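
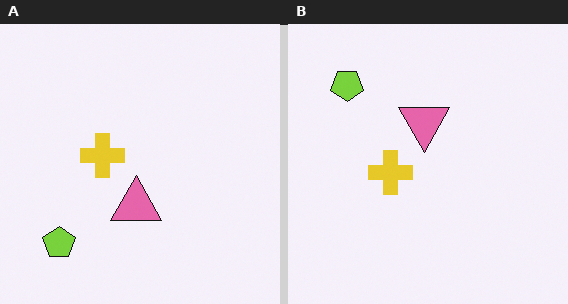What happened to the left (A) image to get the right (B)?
It was flipped vertically (top ↔ bottom).

The lime pentagon is in the bottom-left of the left (A) image and the top-left of the right (B) — shapes on opposite sides of the horizontal midline have swapped in a mirror flip.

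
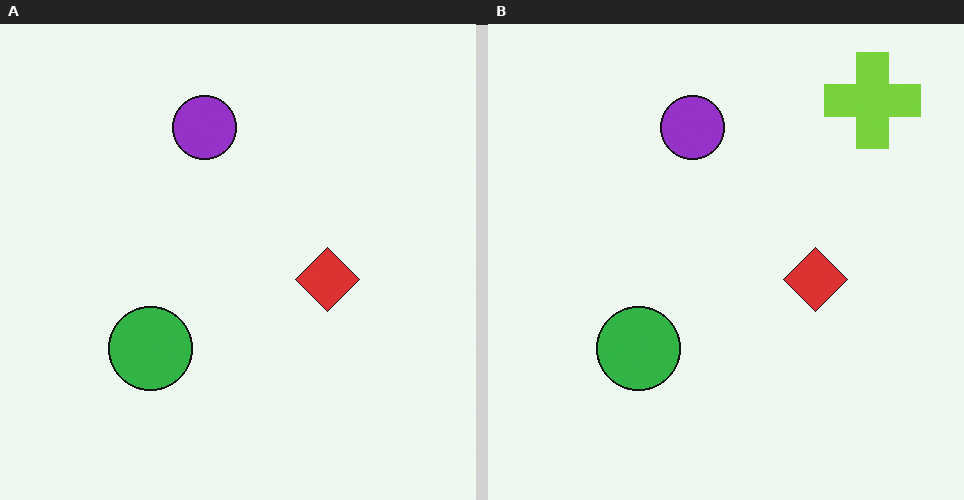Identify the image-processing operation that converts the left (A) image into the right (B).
The image was overlaid with an additional lime cross.

A lime cross appears in the right (B) image that is absent from the left (A).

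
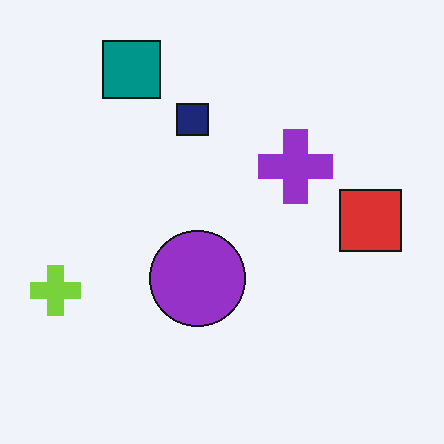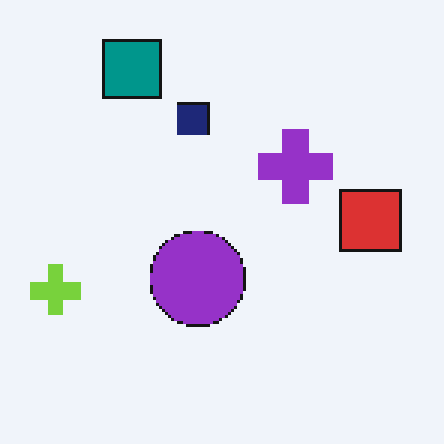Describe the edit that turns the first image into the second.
This is the original image lightly pixelated (a mild mosaic effect).

Shapes are reduced to large square blocks; fine edges and outlines are lost — a downscale-then-upscale (mosaic) effect.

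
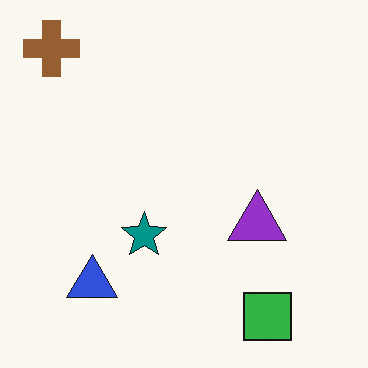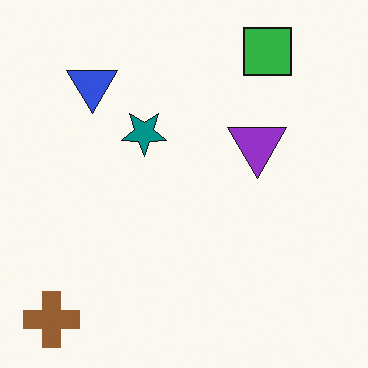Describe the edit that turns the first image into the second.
Flipped vertically (top ↔ bottom).

The brown cross is in the top-left of the first image and the bottom-left of the second — shapes on opposite sides of the horizontal midline have swapped in a mirror flip.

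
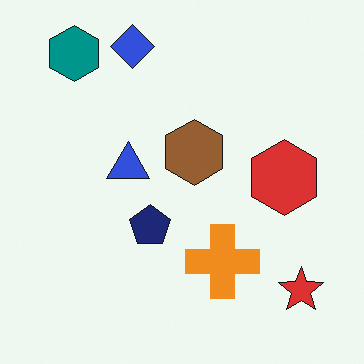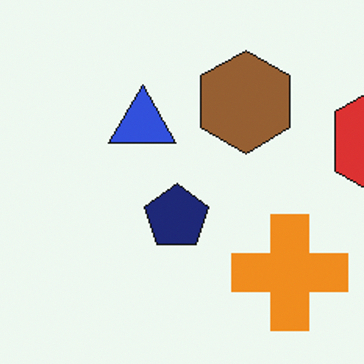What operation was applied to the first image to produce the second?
It was cropped to a modestly smaller region and rescaled.

The visible shapes are larger and the field of view is narrower; shapes near the original edges may be partly or wholly outside the frame — a crop-and-rescale.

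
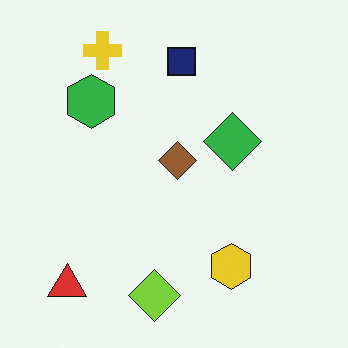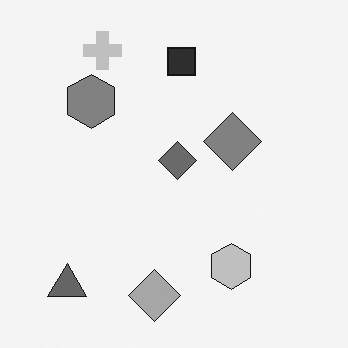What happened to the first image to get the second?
The transformation is: converted to grayscale.

All color is removed — every shape is now a shade of grey.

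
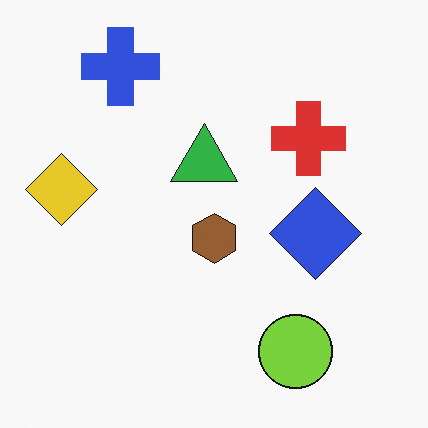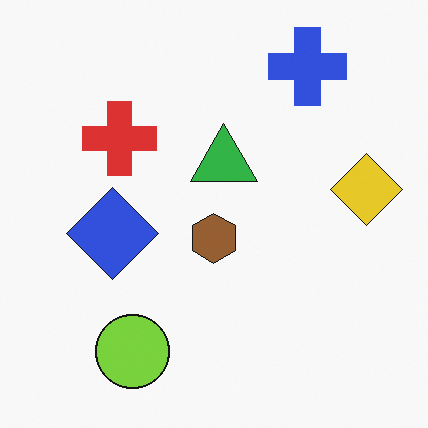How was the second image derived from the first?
It was flipped horizontally (left ↔ right).

The yellow diamond is in the left of the first image and the right of the second — shapes on opposite sides of the vertical midline have swapped in a mirror flip.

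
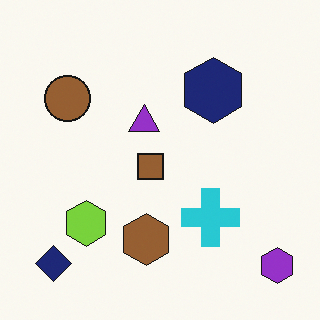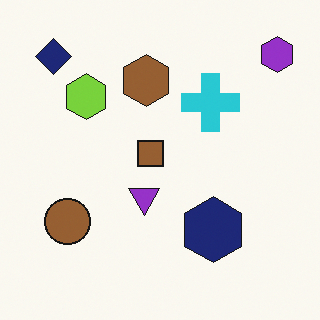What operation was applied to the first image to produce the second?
The transformation is: flipped vertically (top ↔ bottom).

The purple hexagon is in the bottom-right of the first image and the top-right of the second — shapes on opposite sides of the horizontal midline have swapped in a mirror flip.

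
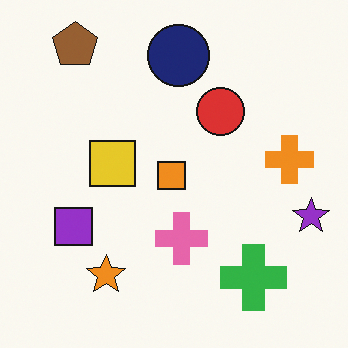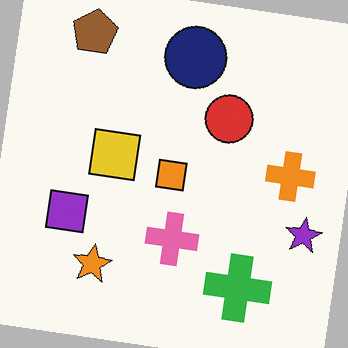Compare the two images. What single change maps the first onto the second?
The image was rotated clockwise by a small amount.

Every shape is tilted by the same angle and the image corners show triangular fill wedges — a whole-image rotation by a non-right angle.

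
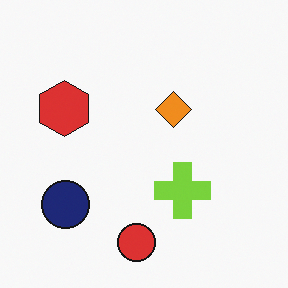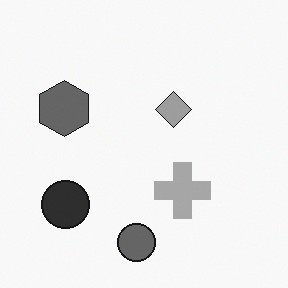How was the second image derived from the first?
The transformation is: converted to grayscale.

All color is removed — every shape is now a shade of grey.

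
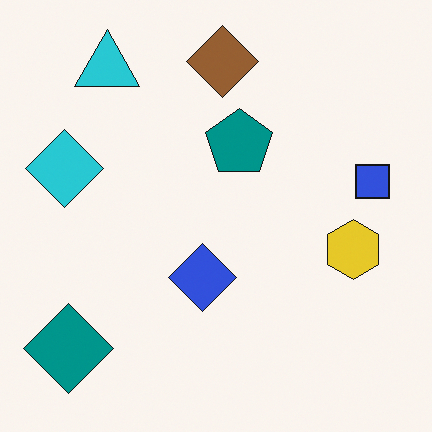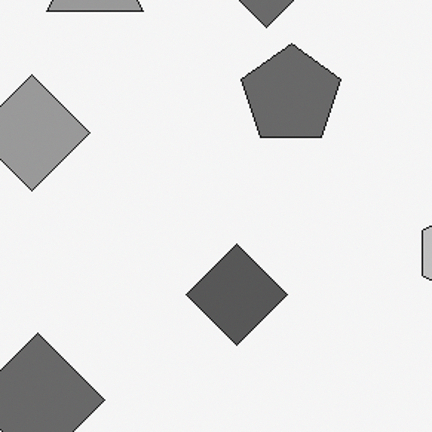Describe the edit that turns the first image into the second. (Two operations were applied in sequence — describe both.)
The transformation is: converted to grayscale, then cropped to a modestly smaller region and rescaled.

All color is removed — every shape is now a shade of grey. The visible shapes are larger and the field of view is narrower; shapes near the original edges may be partly or wholly outside the frame — a crop-and-rescale.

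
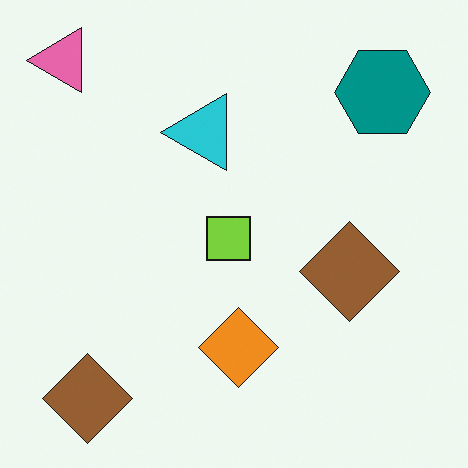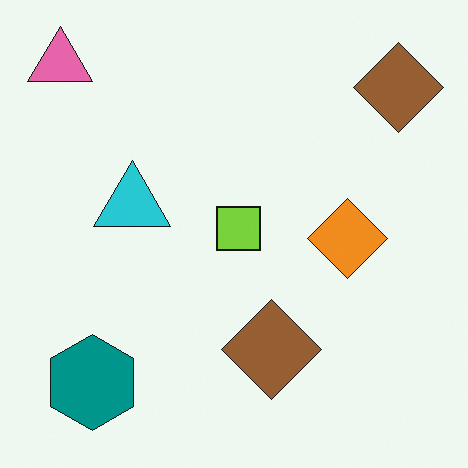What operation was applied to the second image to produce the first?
The transformation is: transposed (reflected across the top-left ↔ bottom-right diagonal).

Shapes have swapped their row and column positions — what was in the top-right is now in the bottom-left — a diagonal reflection.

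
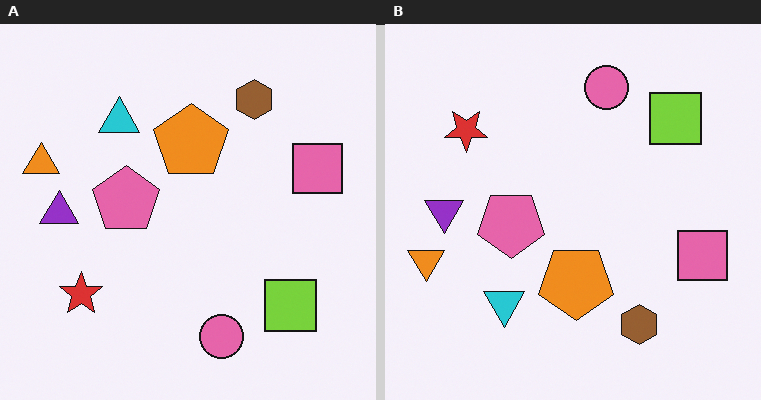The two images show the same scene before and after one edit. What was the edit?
This is the original image flipped vertically (top ↔ bottom).

The pink circle is in the bottom of the left (A) image and the top of the right (B) — shapes on opposite sides of the horizontal midline have swapped in a mirror flip.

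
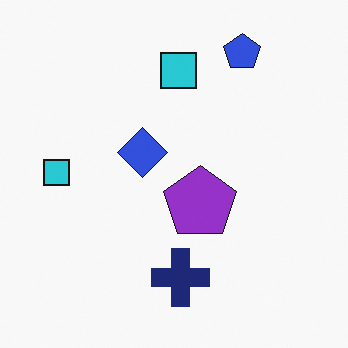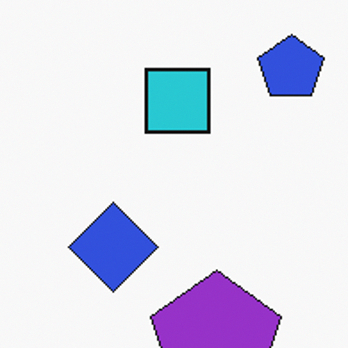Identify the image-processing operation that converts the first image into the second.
The second image is the first cropped tightly and scaled back up.

The visible shapes are larger and the field of view is narrower; shapes near the original edges may be partly or wholly outside the frame — a crop-and-rescale.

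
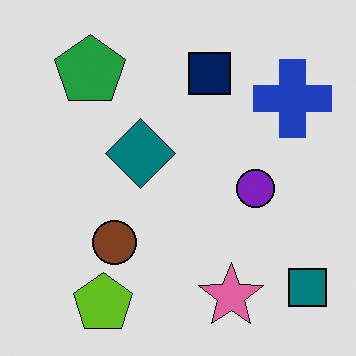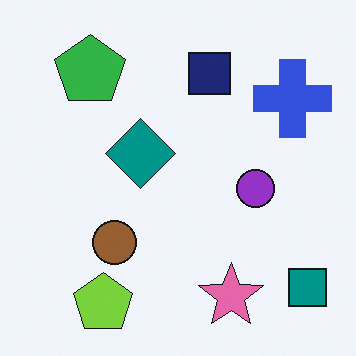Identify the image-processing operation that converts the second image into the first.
It was moderately posterized.

Each flat color has snapped to a coarser quantized level — most visibly, the near-white background has dropped to a flat grey.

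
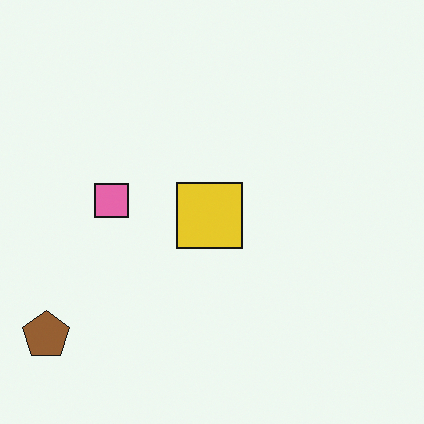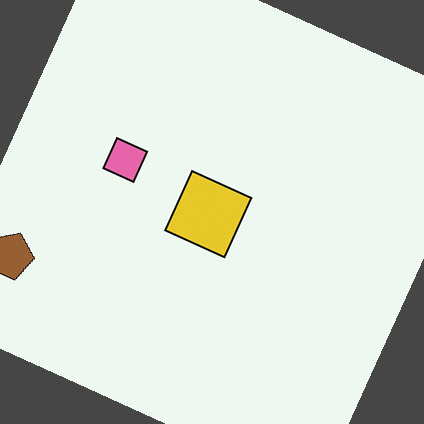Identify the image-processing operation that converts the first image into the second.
It was rotated clockwise by a clearly visible amount.

Every shape is tilted by the same angle and the image corners show triangular fill wedges — a whole-image rotation by a non-right angle.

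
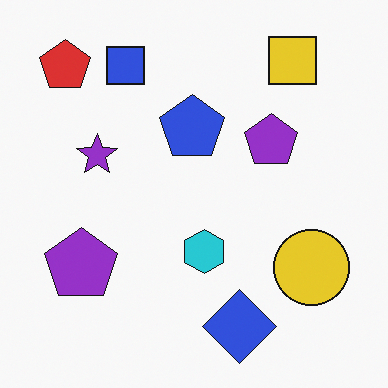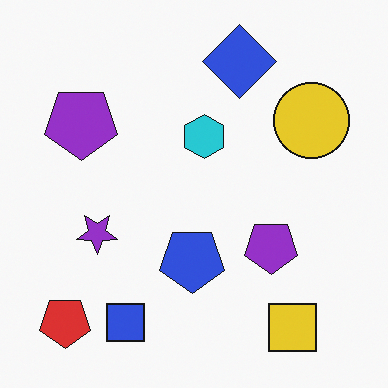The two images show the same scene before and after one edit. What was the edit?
The image was flipped vertically (top ↔ bottom).

The yellow square is in the top-right of the first image and the bottom-right of the second — shapes on opposite sides of the horizontal midline have swapped in a mirror flip.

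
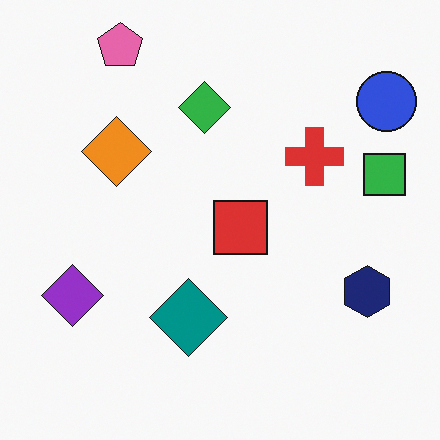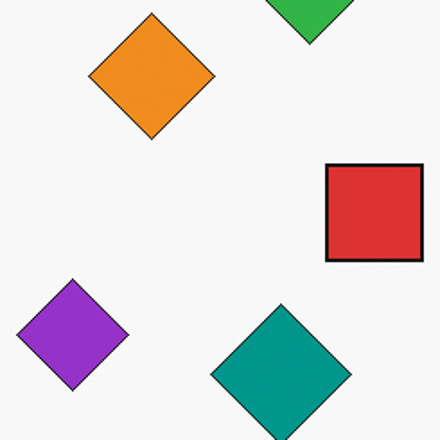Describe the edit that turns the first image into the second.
The second image is the first cropped tightly and scaled back up.

The visible shapes are larger and the field of view is narrower; shapes near the original edges may be partly or wholly outside the frame — a crop-and-rescale.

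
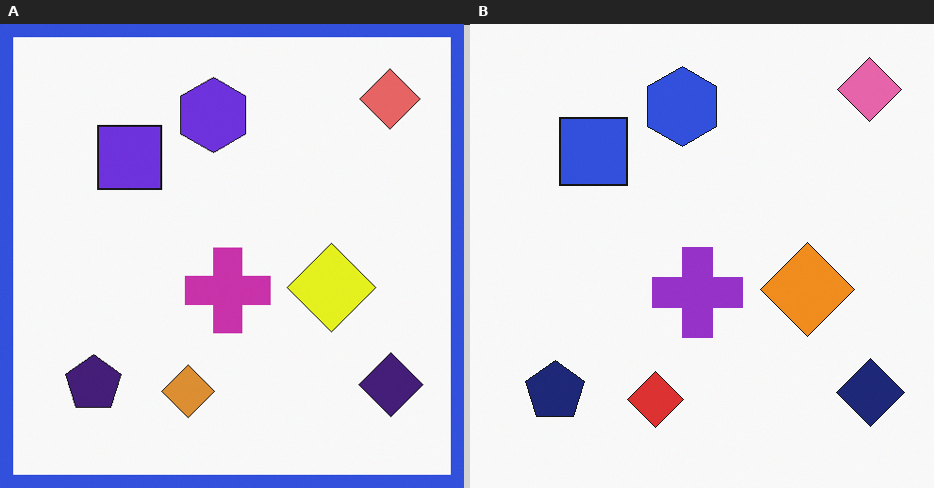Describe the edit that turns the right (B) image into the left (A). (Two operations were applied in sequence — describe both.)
Hue-shifted slightly, then framed with a blue border.

Every shape's color has rotated by the same amount around the hue wheel — a uniform hue shift. A solid blue frame runs around the edge of the left (A) image, with the content slightly shrunk inside it.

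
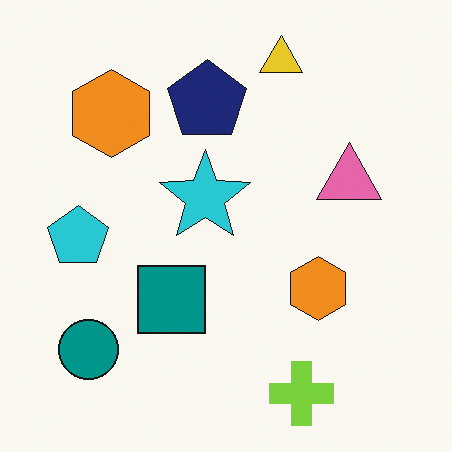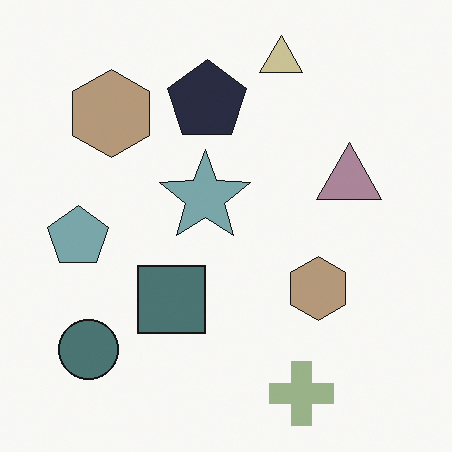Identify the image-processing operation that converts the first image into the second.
The image was made much more muted (saturation change).

All colors are more muted and greyish — a global saturation change.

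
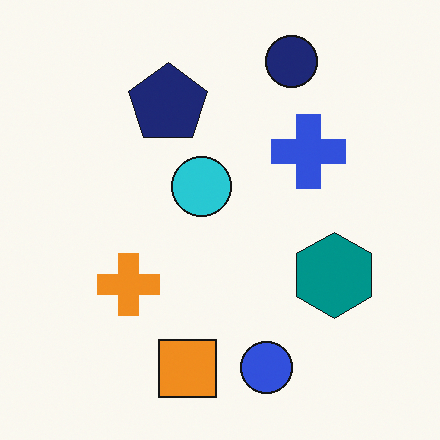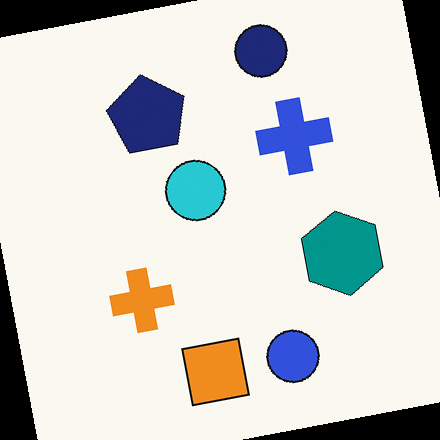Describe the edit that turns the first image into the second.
The second image is the first rotated counter-clockwise by a few degrees.

Every shape is tilted by the same angle and the image corners show triangular fill wedges — a whole-image rotation by a non-right angle.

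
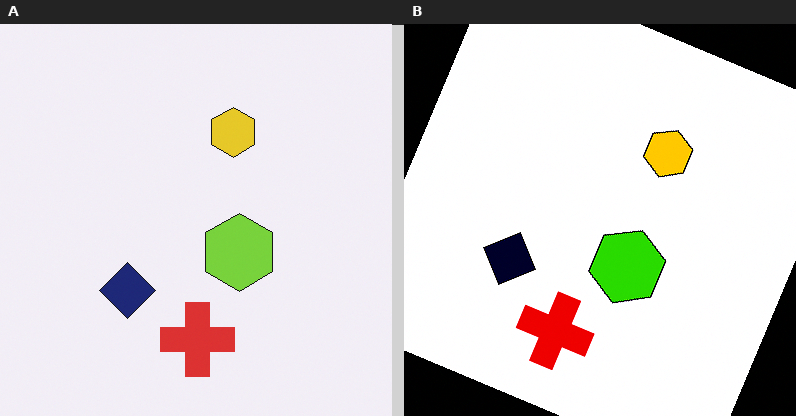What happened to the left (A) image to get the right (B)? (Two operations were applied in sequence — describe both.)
This is the original image rotated clockwise by a clearly visible amount, then given much higher contrast.

Every shape is tilted by the same angle and the image corners show triangular fill wedges — a whole-image rotation by a non-right angle. Tones are pushed away from mid-grey across the whole image — a global contrast change.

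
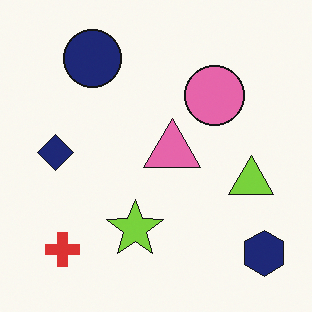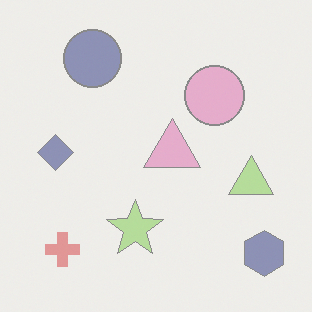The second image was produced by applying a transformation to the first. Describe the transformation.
It was washed out (contrast reduced).

Tones are pushed toward mid-grey across the whole image — a global contrast change.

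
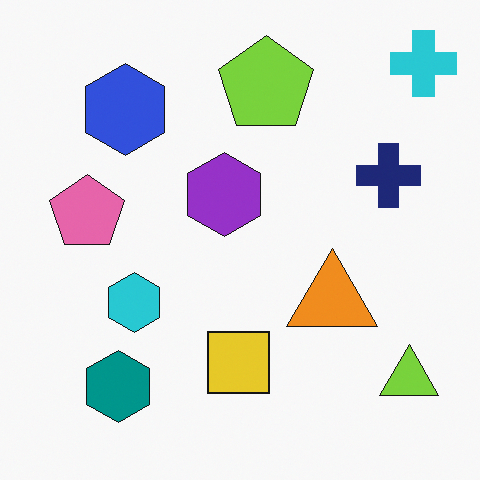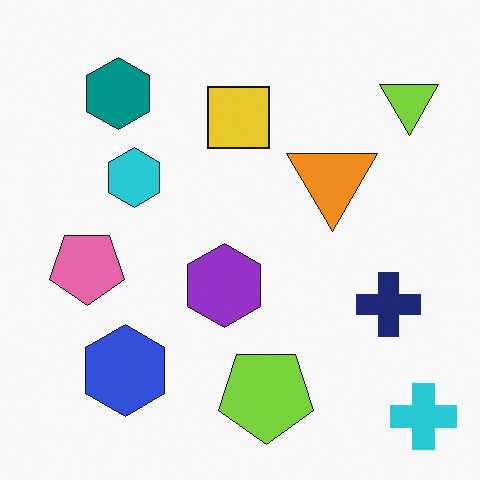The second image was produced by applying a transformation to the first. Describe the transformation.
Flipped vertically (top ↔ bottom).

The cyan cross is in the top-right of the first image and the bottom-right of the second — shapes on opposite sides of the horizontal midline have swapped in a mirror flip.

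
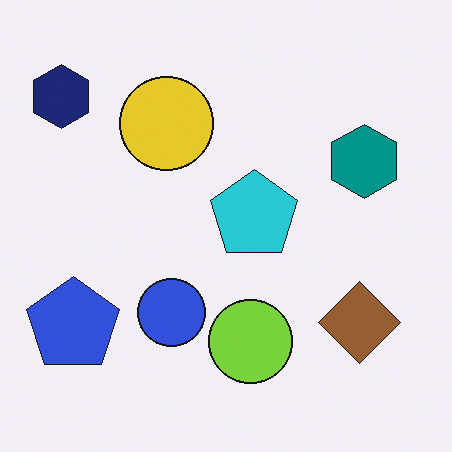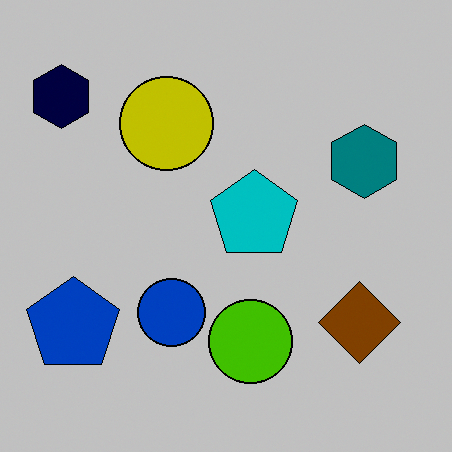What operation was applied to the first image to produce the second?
The second image is the first heavily posterized to just a handful of flat colors.

Each flat color has snapped to a coarser quantized level — most visibly, the near-white background has dropped to a flat grey.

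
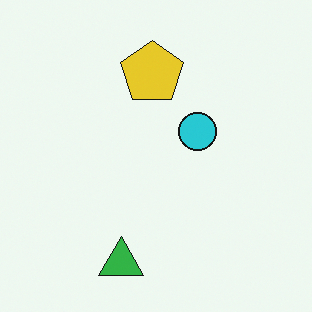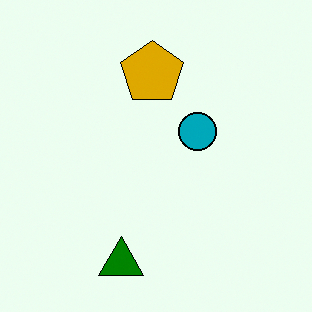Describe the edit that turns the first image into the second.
The image was boosted in contrast.

Tones are pushed away from mid-grey across the whole image — a global contrast change.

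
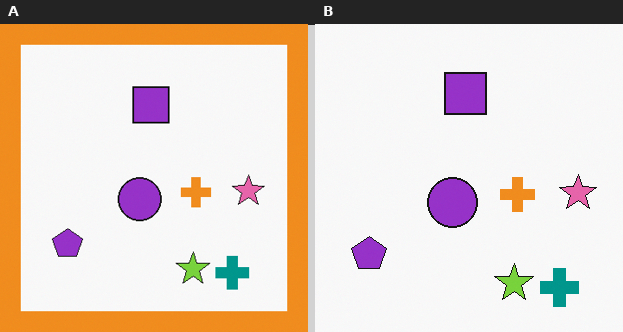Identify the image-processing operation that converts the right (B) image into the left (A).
Framed with a orange border.

A solid orange frame runs around the edge of the left (A) image, with the content slightly shrunk inside it.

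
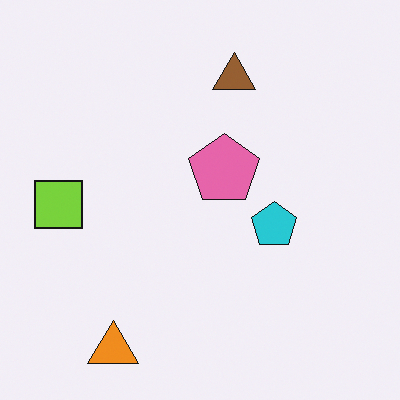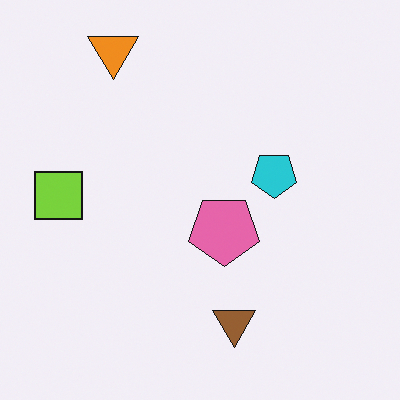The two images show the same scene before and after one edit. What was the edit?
The transformation is: flipped vertically (top ↔ bottom).

The orange triangle is in the bottom-left of the first image and the top-left of the second — shapes on opposite sides of the horizontal midline have swapped in a mirror flip.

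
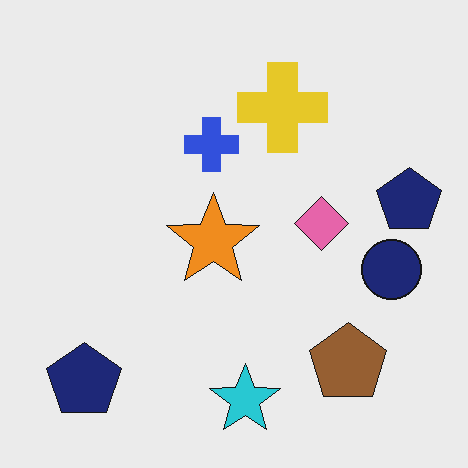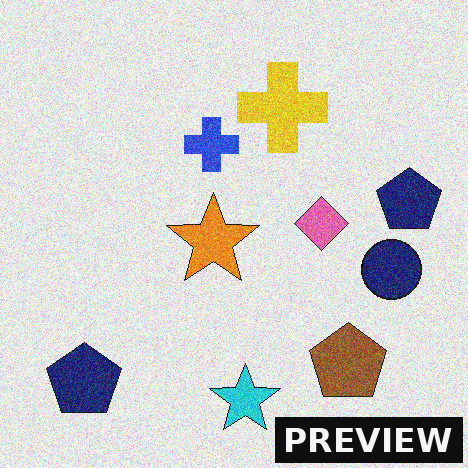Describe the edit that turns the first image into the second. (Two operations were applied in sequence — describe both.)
This is the original image degraded with visible gaussian noise, then watermarked with the text "PREVIEW" in the lower-right corner.

Random speckle covers the whole image, including the flat background. A dark label reading "PREVIEW" appears in the lower-right corner.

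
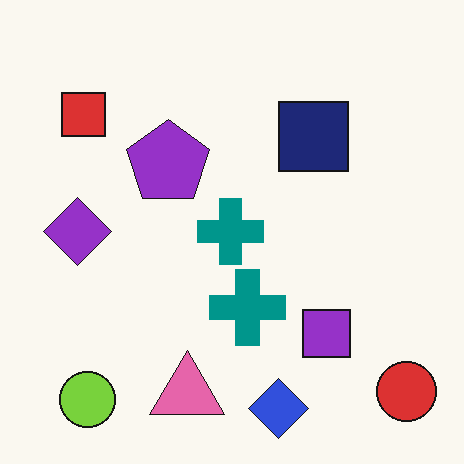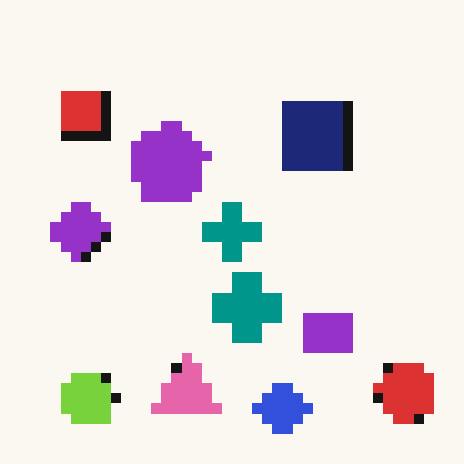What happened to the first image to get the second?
This is the original image heavily pixelated into large blocks.

Shapes are reduced to large square blocks; fine edges and outlines are lost — a downscale-then-upscale (mosaic) effect.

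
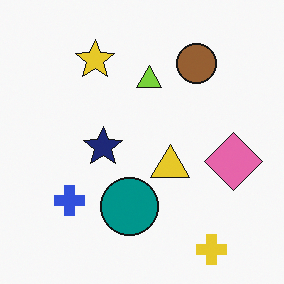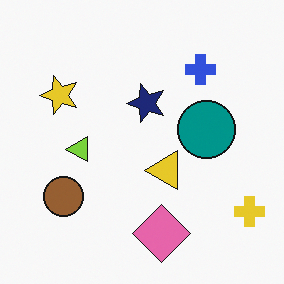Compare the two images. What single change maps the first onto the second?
It was transposed (reflected across the top-left ↔ bottom-right diagonal).

Shapes have swapped their row and column positions — what was in the top-right is now in the bottom-left — a diagonal reflection.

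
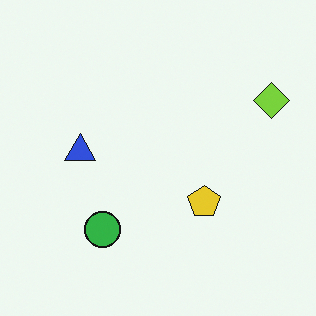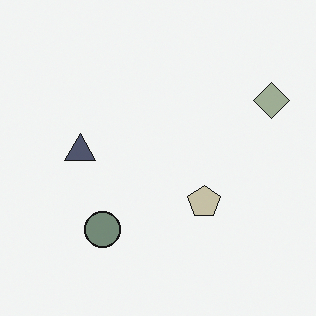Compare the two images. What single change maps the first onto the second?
The transformation is: made much more muted (saturation change).

All colors are more muted and greyish — a global saturation change.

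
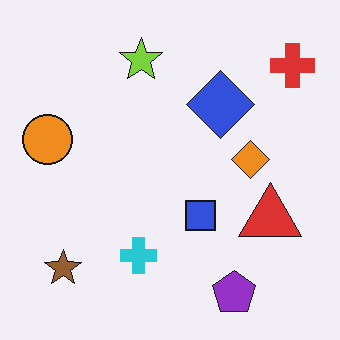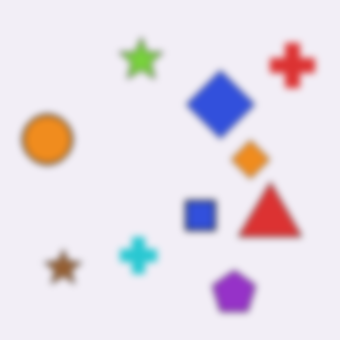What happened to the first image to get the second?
Moderately blurred.

Shape edges and outlines are uniformly softened across the whole image.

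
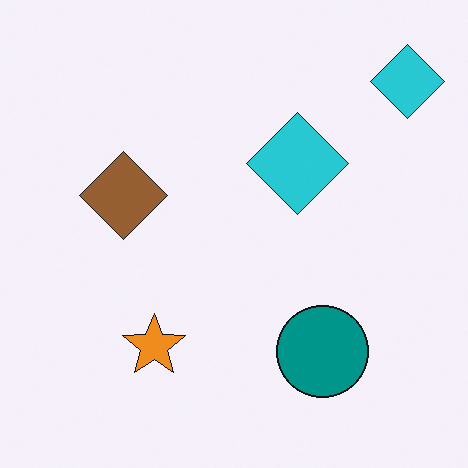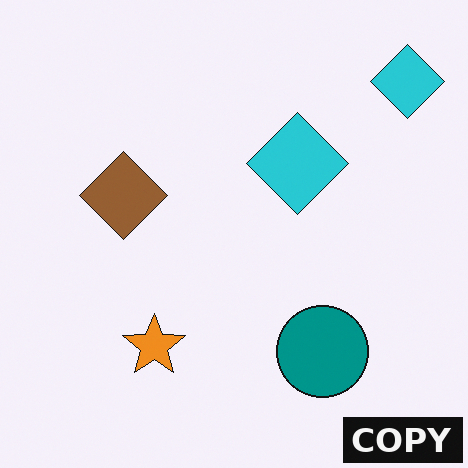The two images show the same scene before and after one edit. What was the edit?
Watermarked with the text "COPY" in the lower-right corner.

A dark label reading "COPY" appears in the lower-right corner.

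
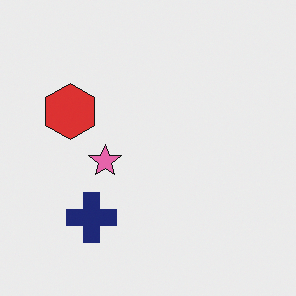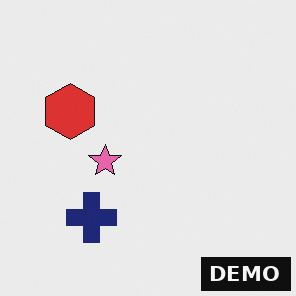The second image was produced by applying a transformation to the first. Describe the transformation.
The transformation is: watermarked with the text "DEMO" in the lower-right corner.

A dark label reading "DEMO" appears in the lower-right corner.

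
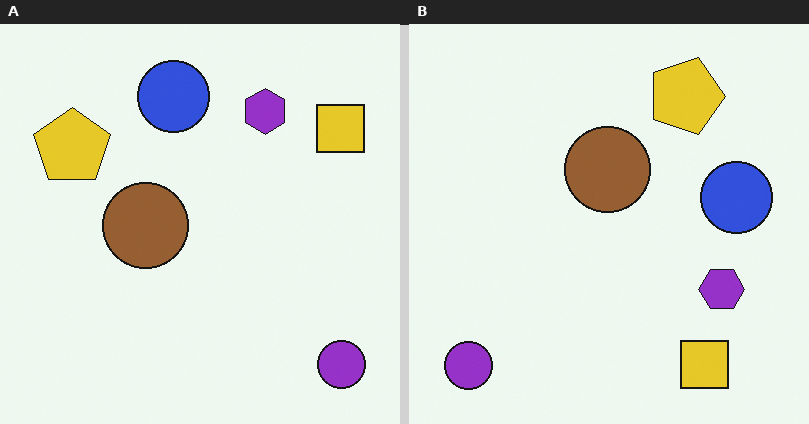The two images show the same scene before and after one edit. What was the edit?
The right (B) image is the left (A) rotated 90° clockwise.

The purple circle sits in the bottom-right of the left (A) image and the bottom-left of the right (B) — consistent with a whole-image 90° clockwise rotation.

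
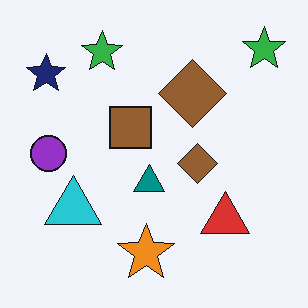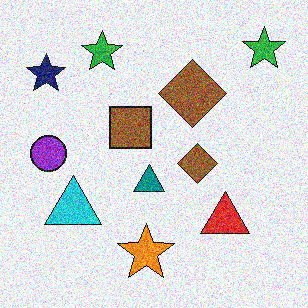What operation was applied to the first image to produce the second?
The image was degraded with strong gaussian noise.

Random speckle covers the whole image, including the flat background.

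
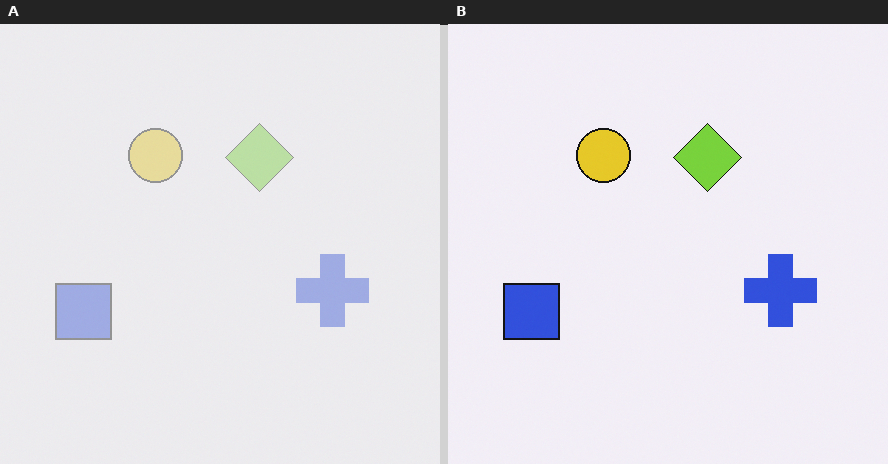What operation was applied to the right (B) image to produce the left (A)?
The transformation is: washed out (contrast reduced).

Tones are pushed toward mid-grey across the whole image — a global contrast change.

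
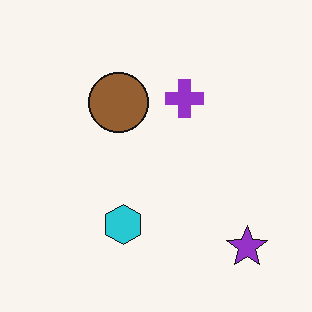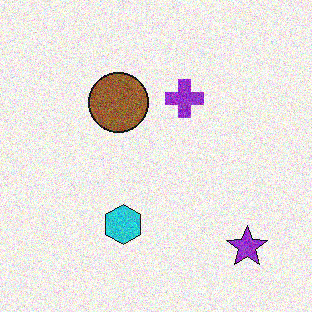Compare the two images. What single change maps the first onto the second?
The transformation is: degraded with moderate additive noise.

Random speckle covers the whole image, including the flat background.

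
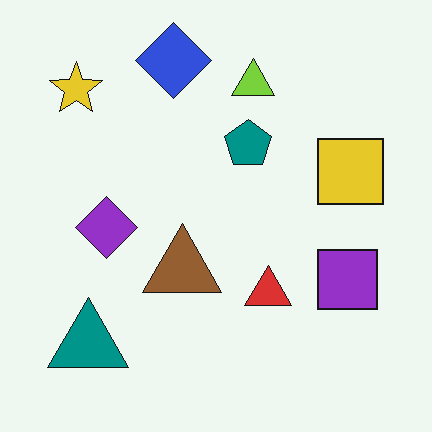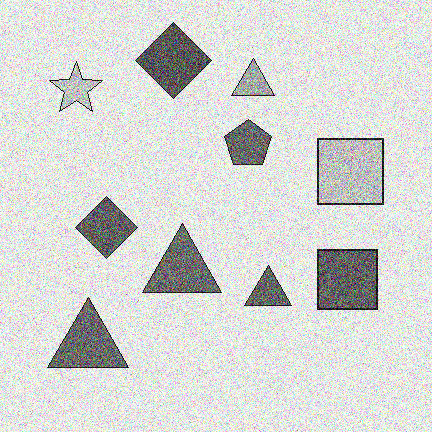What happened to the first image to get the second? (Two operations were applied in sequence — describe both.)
The transformation is: converted to grayscale, then degraded with a thick layer of grain.

All color is removed — every shape is now a shade of grey. Random speckle covers the whole image, including the flat background.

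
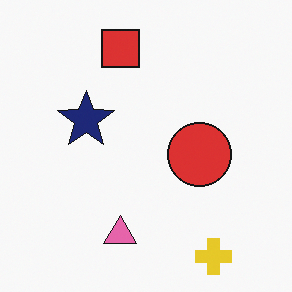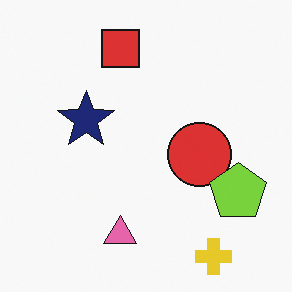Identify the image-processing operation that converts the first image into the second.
The transformation is: overlaid with an additional lime pentagon.

A lime pentagon appears in the second image that is absent from the first.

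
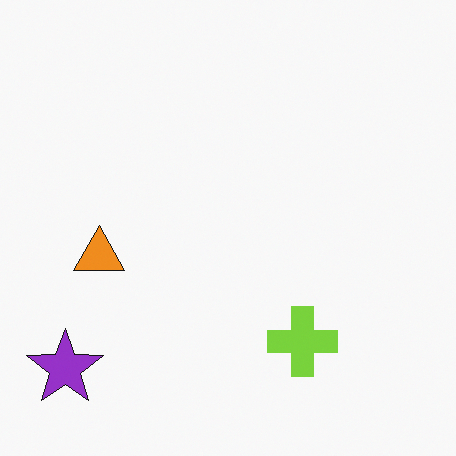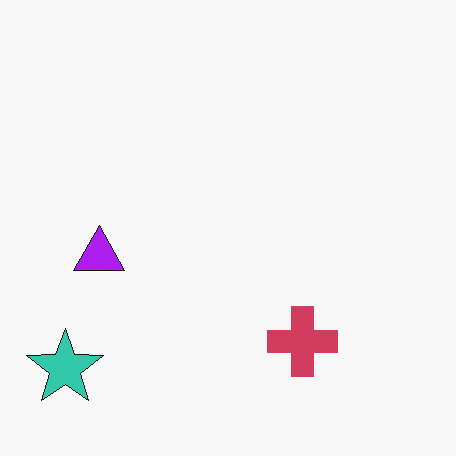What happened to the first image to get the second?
The second image is the first hue-shifted through roughly half the color wheel.

Every shape's color has rotated by the same amount around the hue wheel — a uniform hue shift.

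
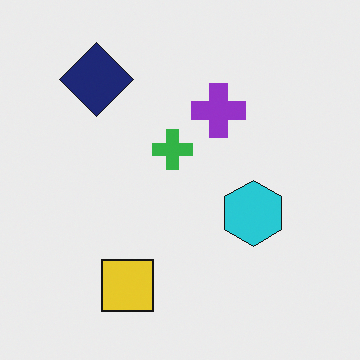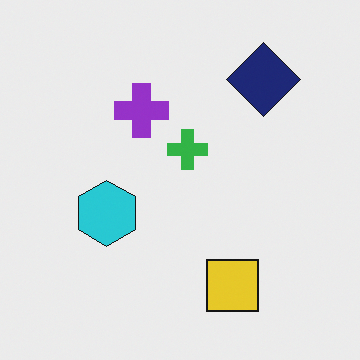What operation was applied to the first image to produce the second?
It was flipped horizontally (left ↔ right).

The navy diamond is in the top-left of the first image and the top-right of the second — shapes on opposite sides of the vertical midline have swapped in a mirror flip.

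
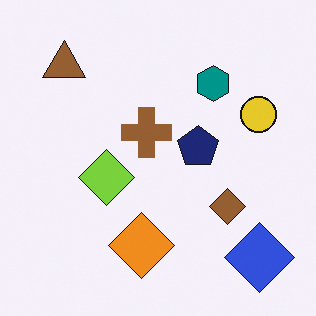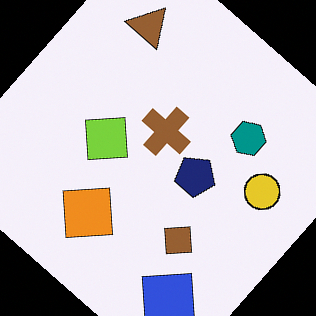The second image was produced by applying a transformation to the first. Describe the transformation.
The transformation is: rotated clockwise by a large amount — several tens of degrees.

Every shape is tilted by the same angle and the image corners show triangular fill wedges — a whole-image rotation by a non-right angle.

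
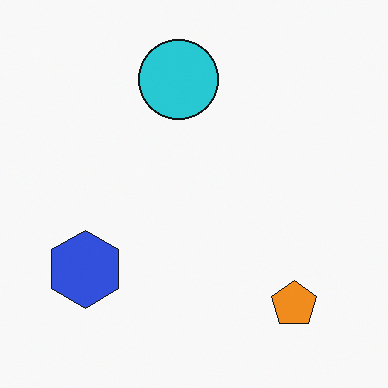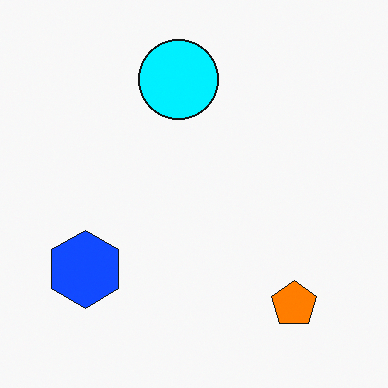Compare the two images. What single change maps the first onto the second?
This is the original image made much more vivid (saturation change).

All colors are more vivid — a global saturation change.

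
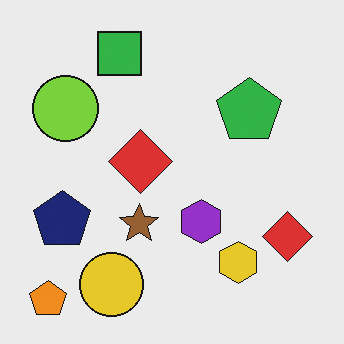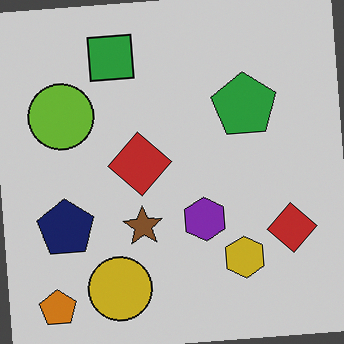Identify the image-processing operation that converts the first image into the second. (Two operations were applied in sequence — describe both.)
The transformation is: darkened a little, then rotated counter-clockwise by a few degrees.

Every pixel — background and shapes alike — is uniformly darkened. Every shape is tilted by the same angle and the image corners show triangular fill wedges — a whole-image rotation by a non-right angle.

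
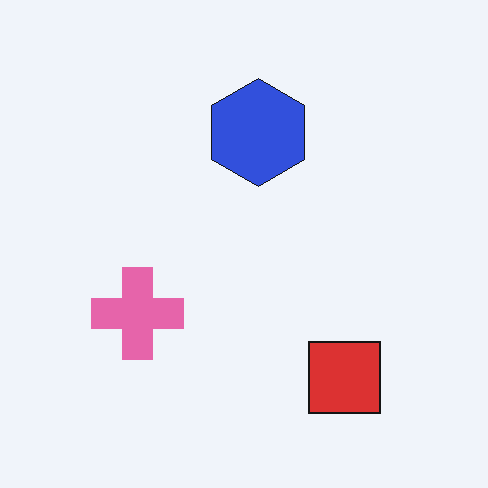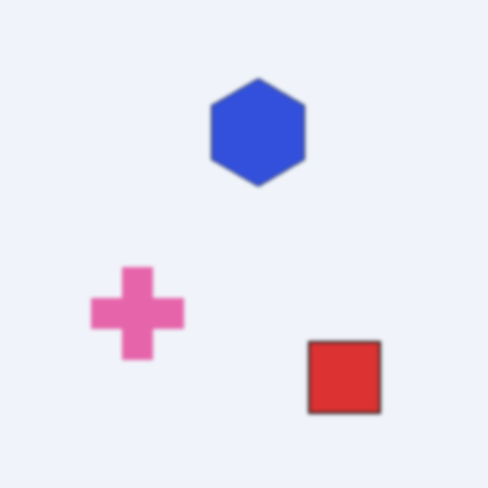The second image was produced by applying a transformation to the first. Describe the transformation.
This is the original image slightly softened.

Shape edges and outlines are uniformly softened across the whole image.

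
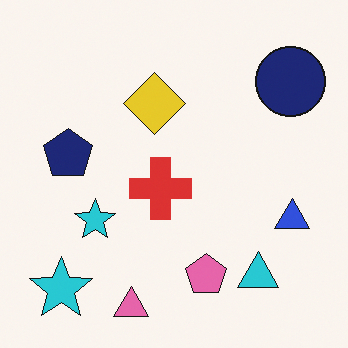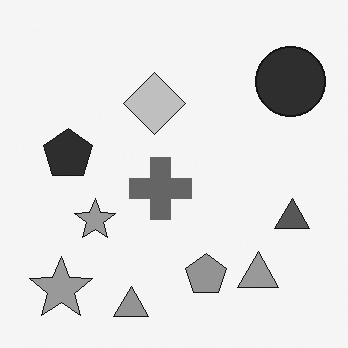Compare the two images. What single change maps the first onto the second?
The transformation is: converted to grayscale.

All color is removed — every shape is now a shade of grey.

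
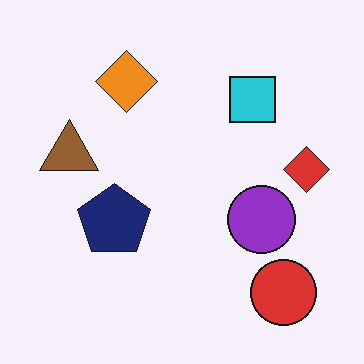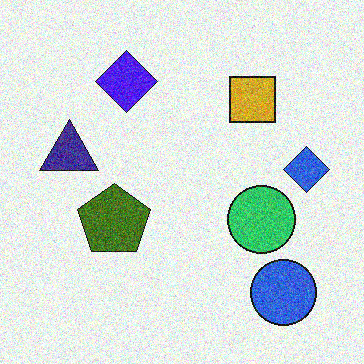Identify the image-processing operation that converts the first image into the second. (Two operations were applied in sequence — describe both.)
The image was hue-shifted through roughly half the color wheel, then degraded with moderate additive noise.

Every shape's color has rotated by the same amount around the hue wheel — a uniform hue shift. Random speckle covers the whole image, including the flat background.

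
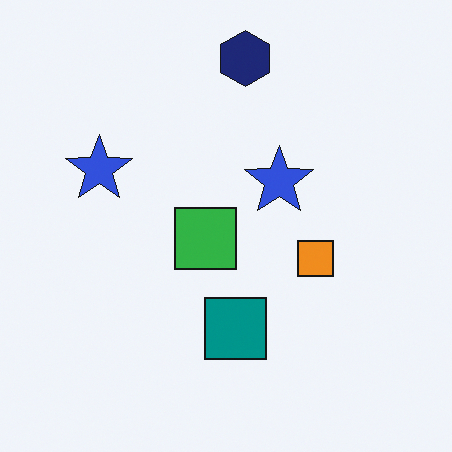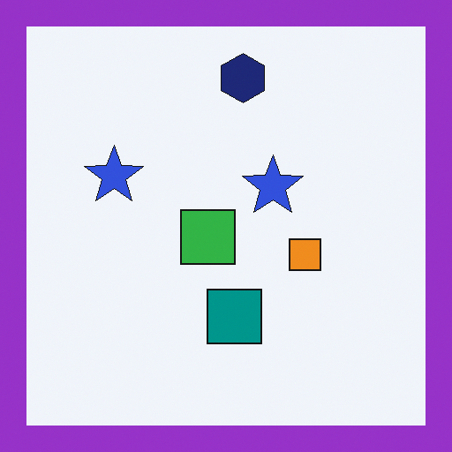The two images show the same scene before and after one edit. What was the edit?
It was framed with a purple border.

A solid purple frame runs around the edge of the second image, with the content slightly shrunk inside it.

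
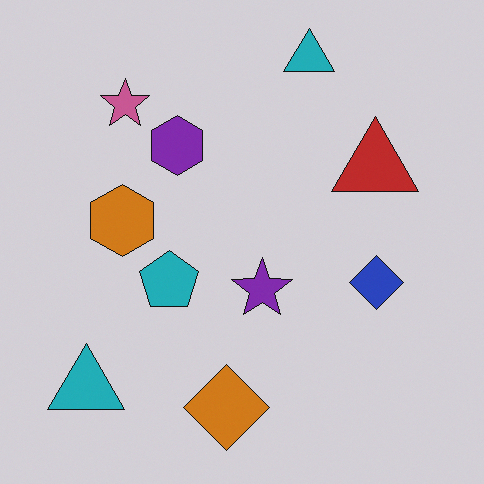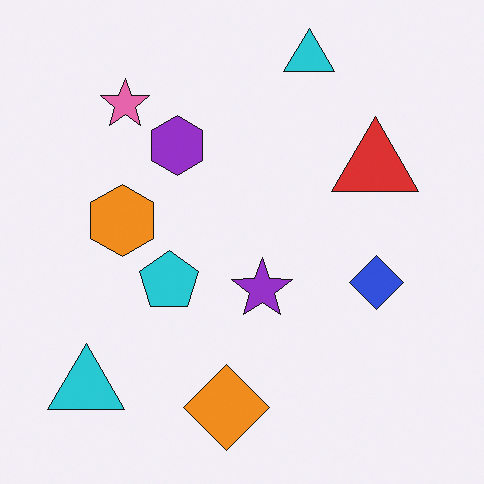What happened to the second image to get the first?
It was slightly darkened.

Every pixel — background and shapes alike — is uniformly darkened.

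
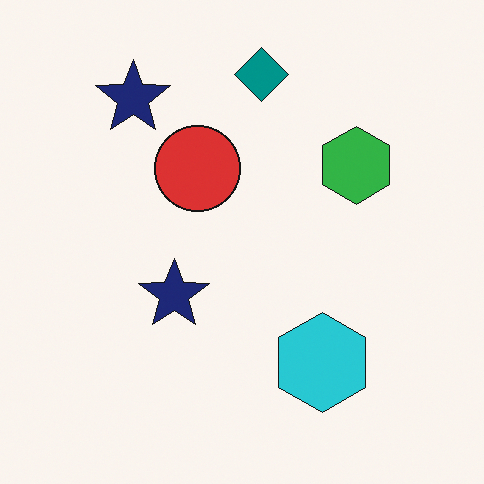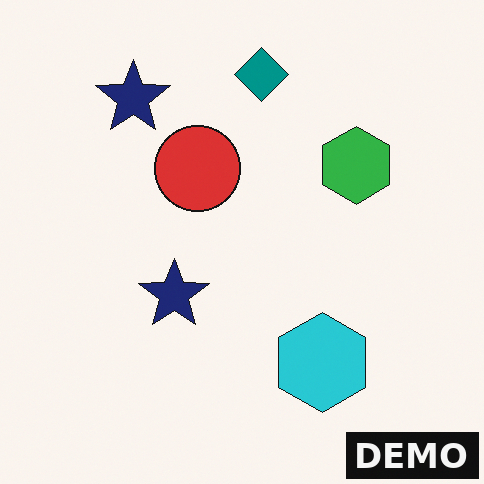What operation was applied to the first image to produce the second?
The second image is the first watermarked with the text "DEMO" in the lower-right corner.

A dark label reading "DEMO" appears in the lower-right corner.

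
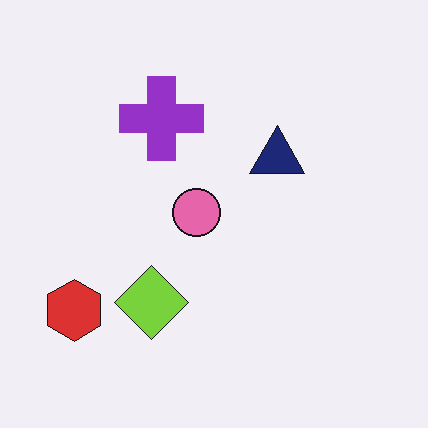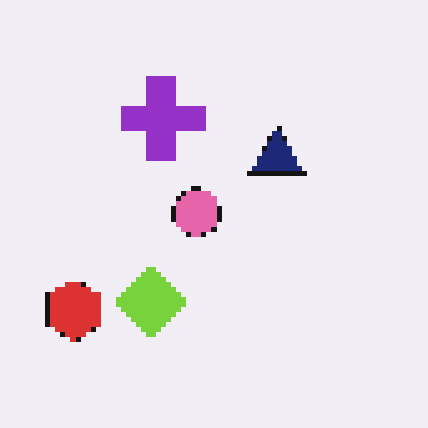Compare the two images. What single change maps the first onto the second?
The transformation is: lightly pixelated (a mild mosaic effect).

Shapes are reduced to large square blocks; fine edges and outlines are lost — a downscale-then-upscale (mosaic) effect.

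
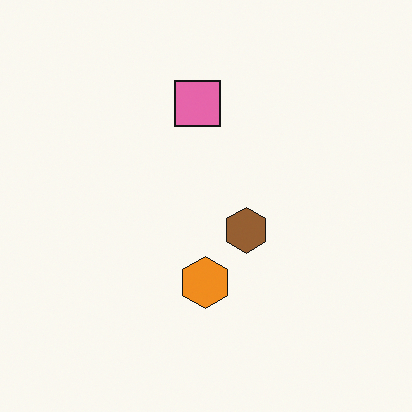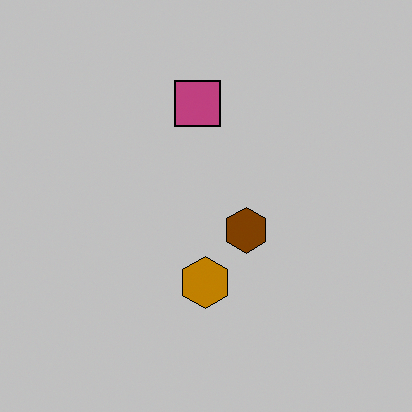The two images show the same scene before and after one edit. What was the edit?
Aggressively posterized.

Each flat color has snapped to a coarser quantized level — most visibly, the near-white background has dropped to a flat grey.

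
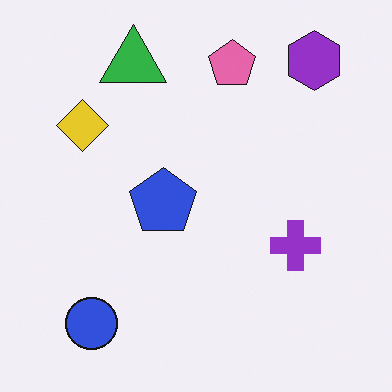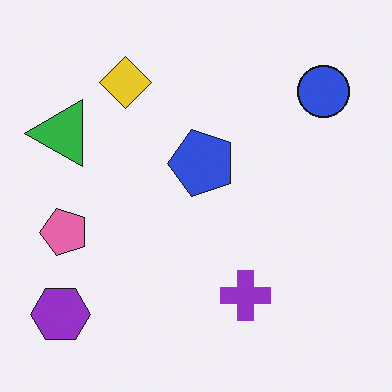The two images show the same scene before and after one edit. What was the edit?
It was transposed (reflected across the top-left ↔ bottom-right diagonal).

Shapes have swapped their row and column positions — what was in the top-right is now in the bottom-left — a diagonal reflection.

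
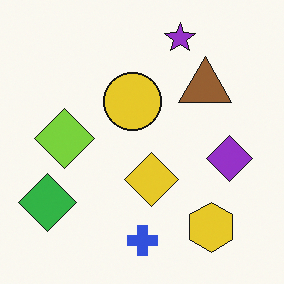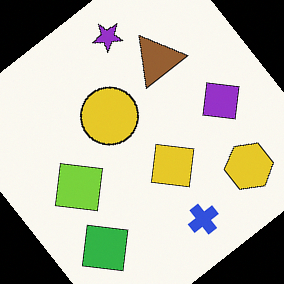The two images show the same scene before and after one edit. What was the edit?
The second image is the first rotated counter-clockwise by a large amount — several tens of degrees.

Every shape is tilted by the same angle and the image corners show triangular fill wedges — a whole-image rotation by a non-right angle.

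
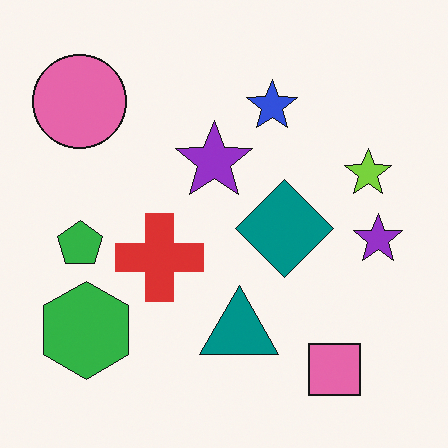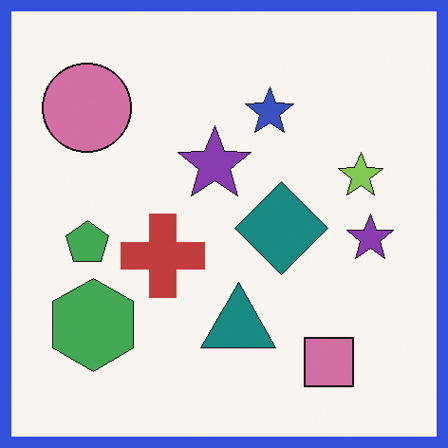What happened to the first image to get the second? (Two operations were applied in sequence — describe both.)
This is the original image slightly desaturated, then framed with a blue border.

All colors are more muted and greyish — a global saturation change. A solid blue frame runs around the edge of the second image, with the content slightly shrunk inside it.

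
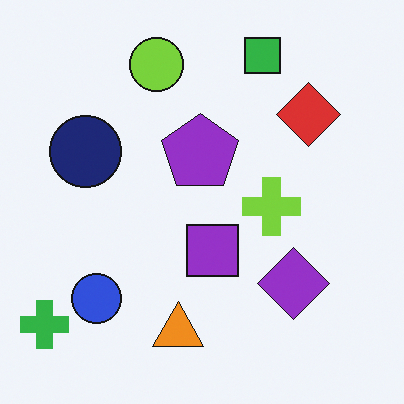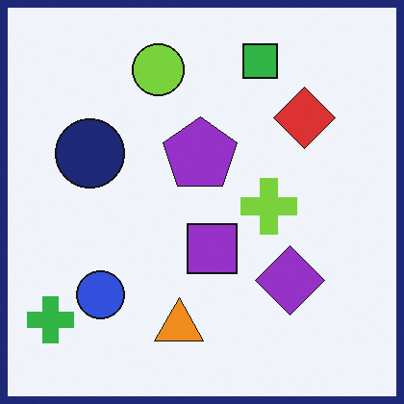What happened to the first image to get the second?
This is the original image framed with a navy border.

A solid navy frame runs around the edge of the second image, with the content slightly shrunk inside it.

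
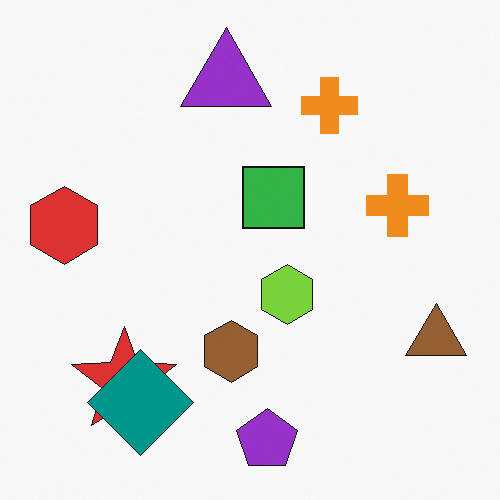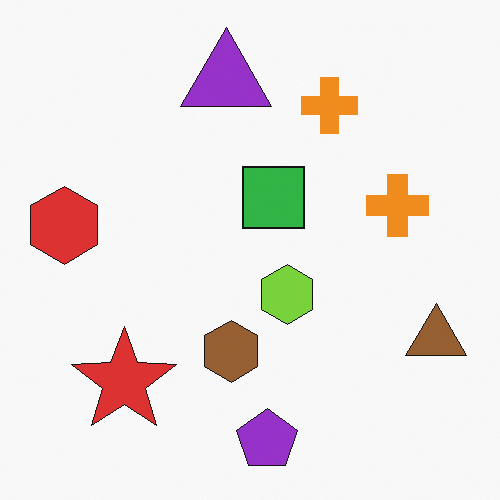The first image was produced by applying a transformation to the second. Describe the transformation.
This is the original image overlaid with an additional teal diamond.

A teal diamond appears in the first image that is absent from the second.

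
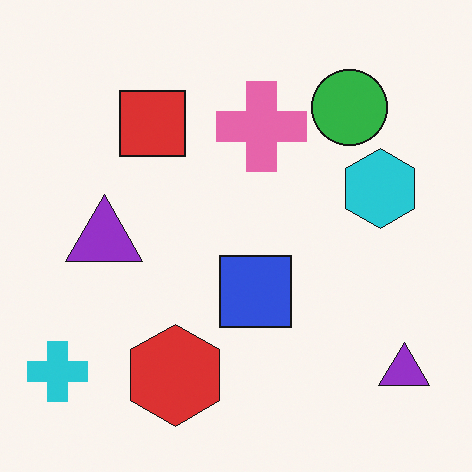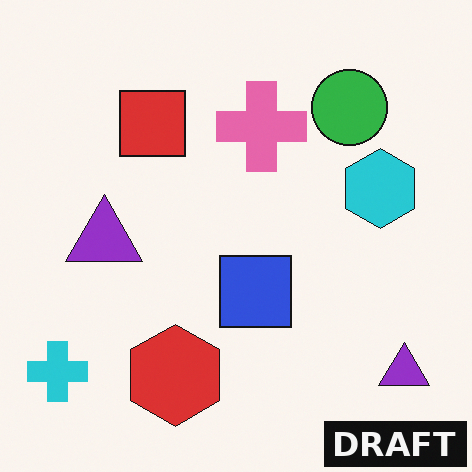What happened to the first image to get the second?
The transformation is: watermarked with the text "DRAFT" in the lower-right corner.

A dark label reading "DRAFT" appears in the lower-right corner.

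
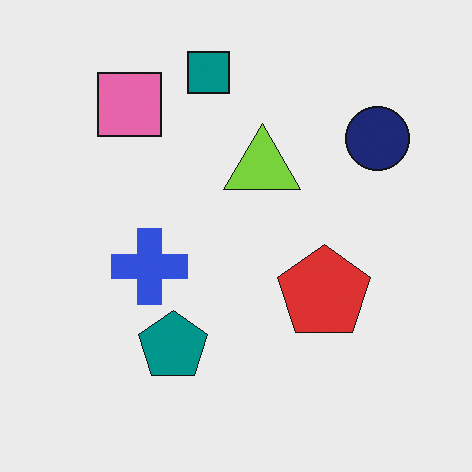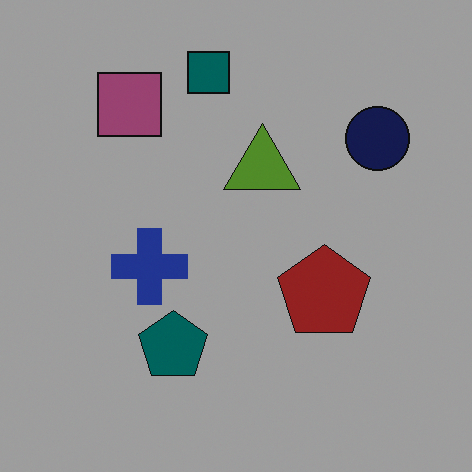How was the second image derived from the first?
The transformation is: substantially darkened.

Every pixel — background and shapes alike — is uniformly darkened.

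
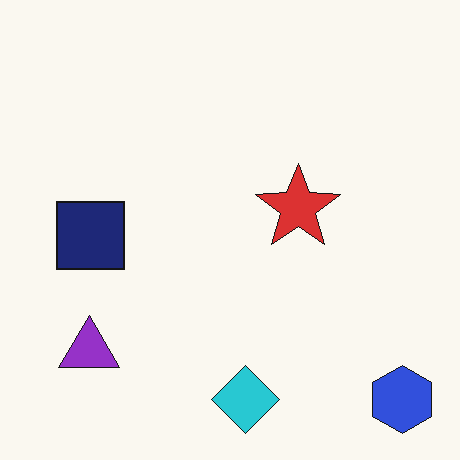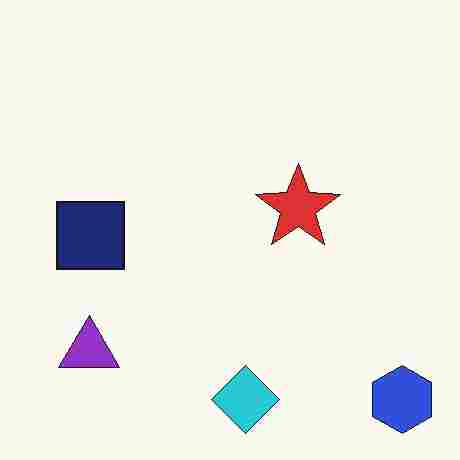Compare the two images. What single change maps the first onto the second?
The transformation is: heavily JPEG-compressed with obvious blocking artifacts.

Blocky 8×8 compression artifacts appear around shape edges and the flat background shows ringing — characteristic JPEG degradation.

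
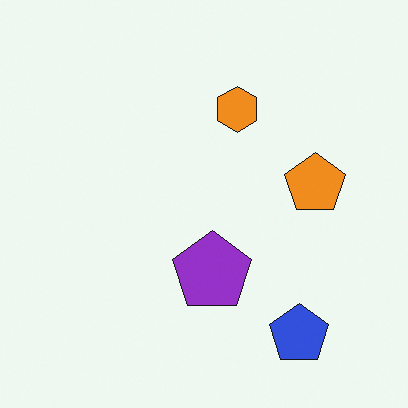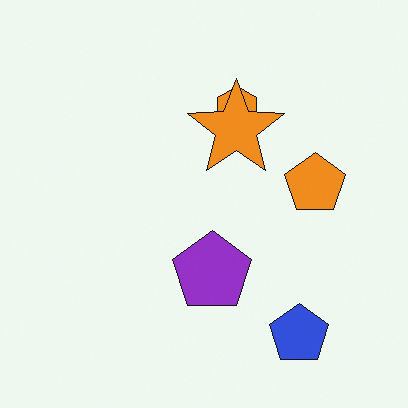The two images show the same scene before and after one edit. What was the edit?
The second image is the first overlaid with an additional orange star.

An orange star appears in the second image that is absent from the first.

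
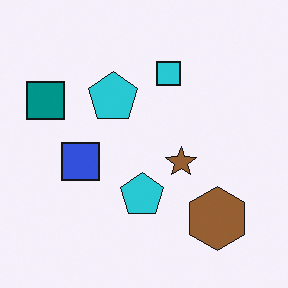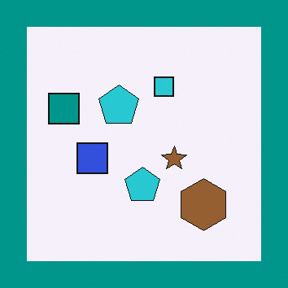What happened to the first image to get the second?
The second image is the first framed with a teal border.

A solid teal frame runs around the edge of the second image, with the content slightly shrunk inside it.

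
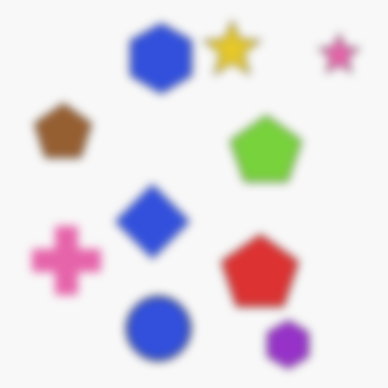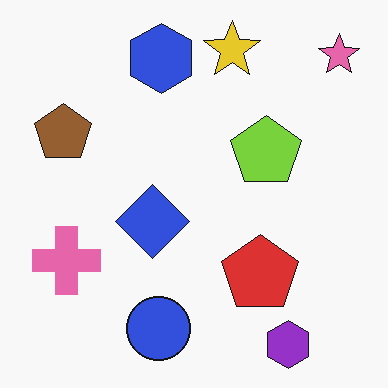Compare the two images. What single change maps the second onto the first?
This is the original image moderately blurred.

Shape edges and outlines are uniformly softened across the whole image.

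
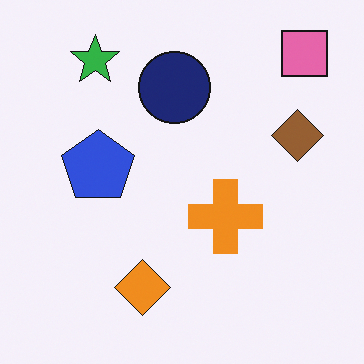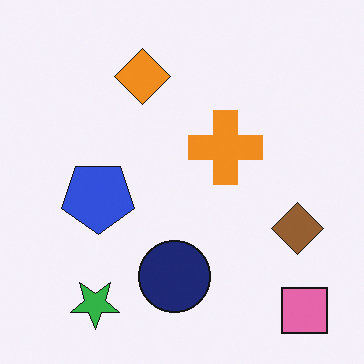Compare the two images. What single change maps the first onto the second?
The transformation is: flipped vertically (top ↔ bottom).

The pink square is in the top-right of the first image and the bottom-right of the second — shapes on opposite sides of the horizontal midline have swapped in a mirror flip.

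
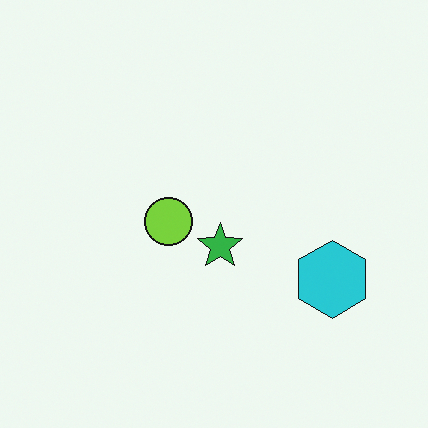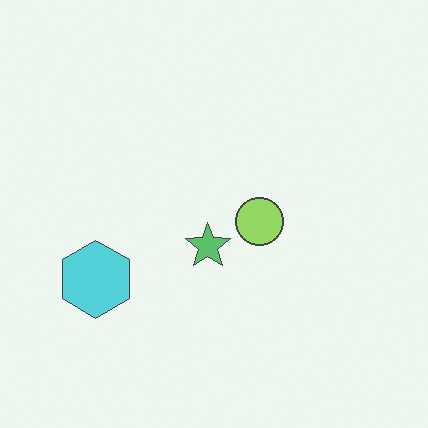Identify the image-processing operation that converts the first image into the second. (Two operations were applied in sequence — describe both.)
Flipped horizontally (left ↔ right), then given slightly reduced contrast.

The cyan hexagon is in the right of the first image and the left of the second — shapes on opposite sides of the vertical midline have swapped in a mirror flip. Tones are pushed toward mid-grey across the whole image — a global contrast change.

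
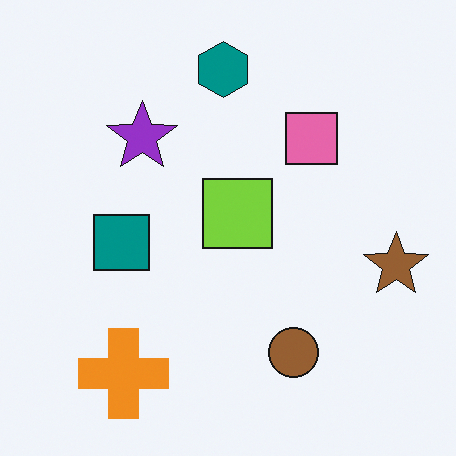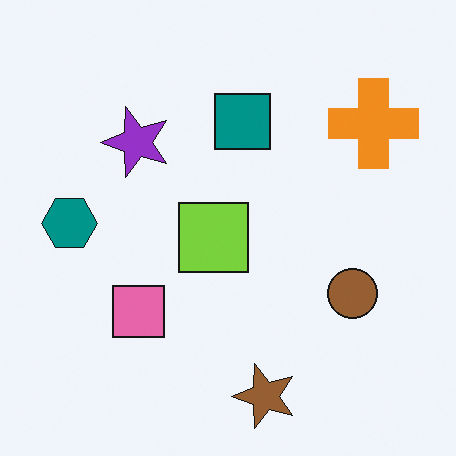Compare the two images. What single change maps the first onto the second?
The transformation is: transposed (reflected across the top-left ↔ bottom-right diagonal).

Shapes have swapped their row and column positions — what was in the top-right is now in the bottom-left — a diagonal reflection.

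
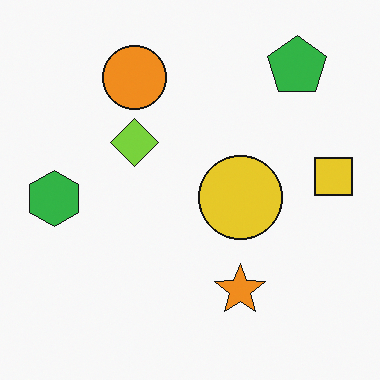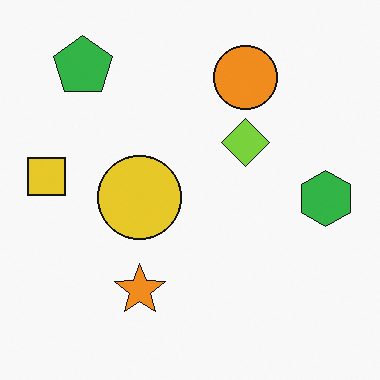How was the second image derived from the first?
It was flipped horizontally (left ↔ right).

The yellow square is in the right of the first image and the left of the second — shapes on opposite sides of the vertical midline have swapped in a mirror flip.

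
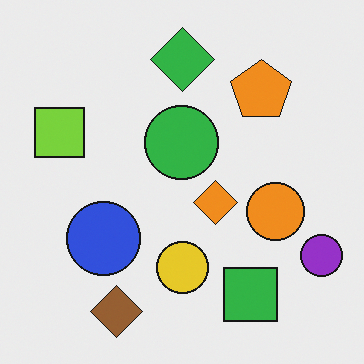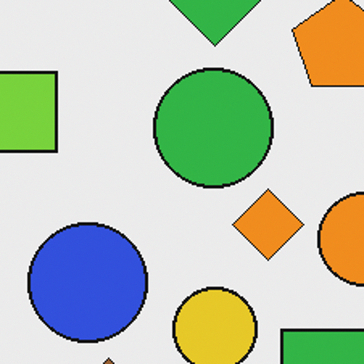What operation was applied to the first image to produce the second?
The image was cropped to a modestly smaller region and rescaled.

The visible shapes are larger and the field of view is narrower; shapes near the original edges may be partly or wholly outside the frame — a crop-and-rescale.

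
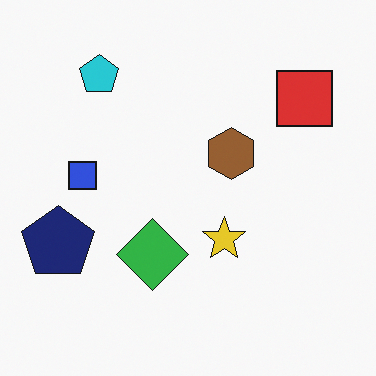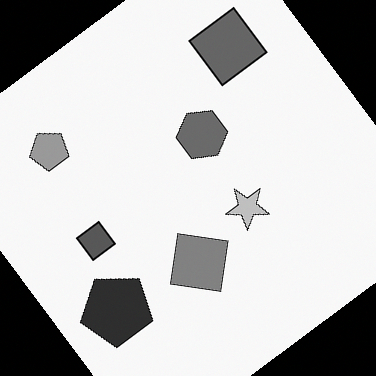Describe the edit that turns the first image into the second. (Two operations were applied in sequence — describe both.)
The second image is the first rotated counter-clockwise by a large amount — several tens of degrees, then converted to grayscale.

Every shape is tilted by the same angle and the image corners show triangular fill wedges — a whole-image rotation by a non-right angle. All color is removed — every shape is now a shade of grey.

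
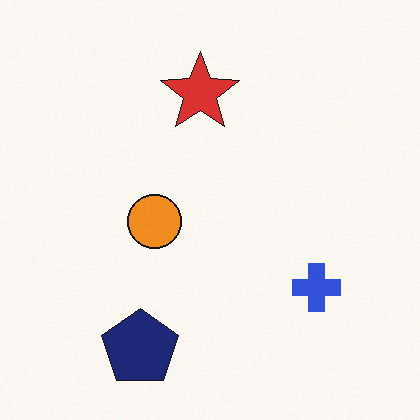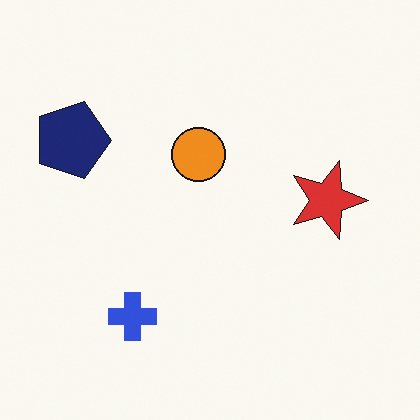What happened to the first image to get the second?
This is the original image rotated 90° clockwise.

The navy pentagon sits in the bottom of the first image and the left of the second — consistent with a whole-image 90° clockwise rotation.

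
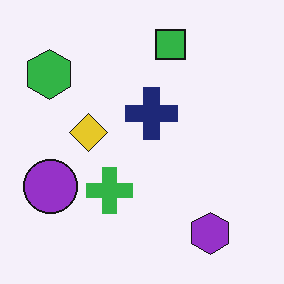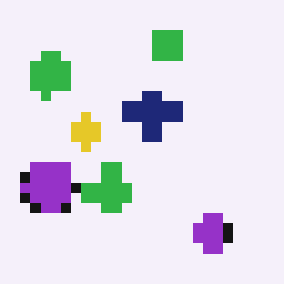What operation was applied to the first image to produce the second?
This is the original image heavily pixelated into large blocks.

Shapes are reduced to large square blocks; fine edges and outlines are lost — a downscale-then-upscale (mosaic) effect.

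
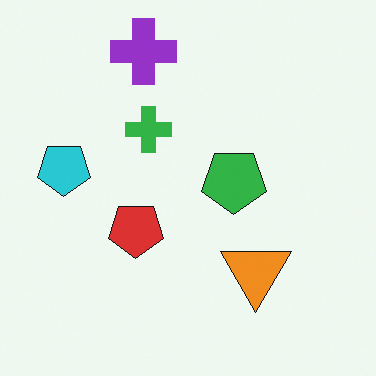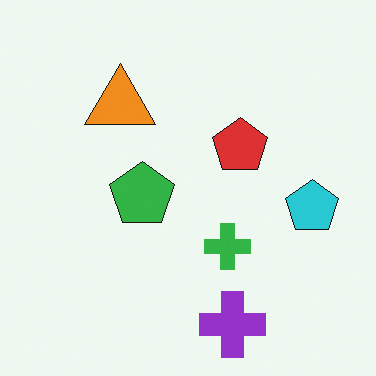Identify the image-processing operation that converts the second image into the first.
The transformation is: rotated 180°.

The purple cross sits in the bottom of the second image and the top of the first — consistent with a whole-image 180° rotation.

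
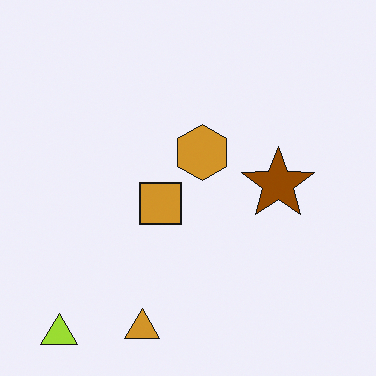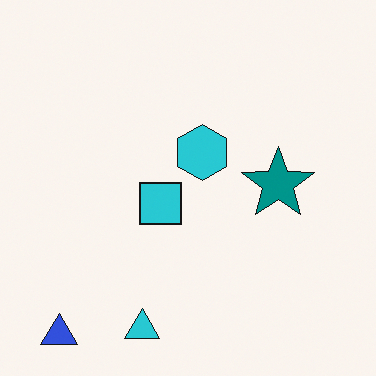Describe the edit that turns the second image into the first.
The first image is the second hue-shifted by a large amount.

Every shape's color has rotated by the same amount around the hue wheel — a uniform hue shift.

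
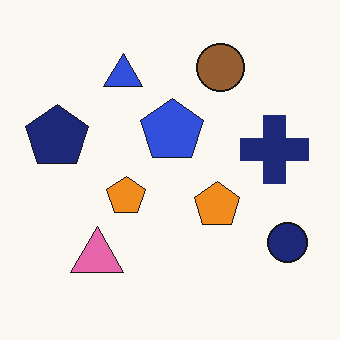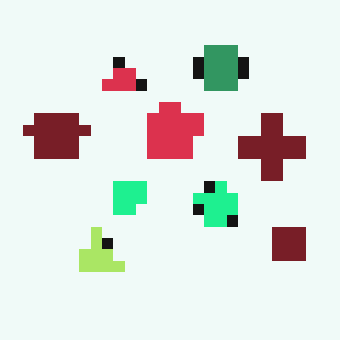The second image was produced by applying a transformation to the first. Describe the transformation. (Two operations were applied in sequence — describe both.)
It was heavily pixelated into large blocks, then hue-shifted noticeably.

Shapes are reduced to large square blocks; fine edges and outlines are lost — a downscale-then-upscale (mosaic) effect. Every shape's color has rotated by the same amount around the hue wheel — a uniform hue shift.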